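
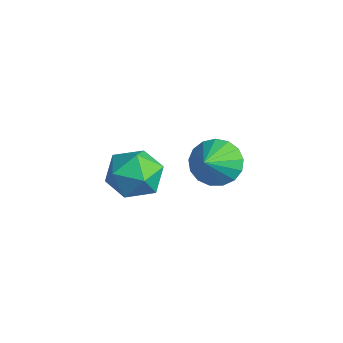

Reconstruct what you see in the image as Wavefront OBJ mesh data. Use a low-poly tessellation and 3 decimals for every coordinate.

v 1.363 3.494 -0.117
v 1.855 4.208 0.124
v 2.177 2.626 0.797
v 1.532 4.205 0.408
v 1.17 4.039 0.573
v 0.852 3.748 0.579
v 0.652 3.399 0.425
v 0.614 3.071 0.148
v 0.749 2.841 -0.19
v 1.024 2.76 -0.512
v 1.377 2.847 -0.743
v 1.727 3.083 -0.831
v 1.993 3.412 -0.755
v 2.116 3.761 -0.533
v 2.066 4.048 -0.216
v 2.376 0.496 2.308
v 3.332 0.673 2.207
v 2.548 -0.873 1.533
v 3.504 -0.696 1.432
v 3.134 -0.893 2.315
v 3.027 -0.047 2.794
v 2.853 -0.153 0.946
v 2.746 0.693 1.425
v 3.627 0.272 1.365
v 3.801 -0.186 2.212
v 2.079 -0.014 1.528
v 2.253 -0.472 2.375
f 2 1 4
f 2 4 3
f 4 1 5
f 4 5 3
f 5 1 6
f 5 6 3
f 6 1 7
f 6 7 3
f 7 1 8
f 7 8 3
f 8 1 9
f 8 9 3
f 9 1 10
f 9 10 3
f 10 1 11
f 10 11 3
f 11 1 12
f 11 12 3
f 12 1 13
f 12 13 3
f 13 1 14
f 13 14 3
f 14 1 15
f 14 15 3
f 15 1 2
f 15 2 3
f 16 27 21
f 16 21 17
f 16 17 23
f 16 23 26
f 16 26 27
f 17 21 25
f 21 27 20
f 27 26 18
f 26 23 22
f 23 17 24
f 19 25 20
f 19 20 18
f 19 18 22
f 19 22 24
f 19 24 25
f 20 25 21
f 18 20 27
f 22 18 26
f 24 22 23
f 25 24 17



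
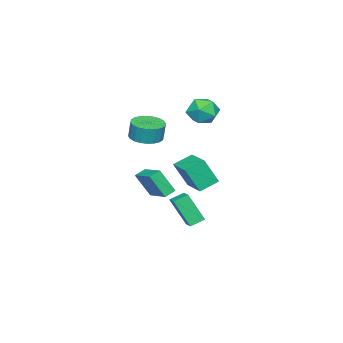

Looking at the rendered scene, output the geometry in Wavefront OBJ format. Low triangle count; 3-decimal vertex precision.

v 3.5 -1.427 2.637
v 4.085 -2.257 2.739
v 4.125 -2.083 3.925
v 3.54 -1.253 3.823
v 4.36 -1.974 2.688
v 4.4 -1.8 3.874
v 4.504 -1.607 2.629
v 4.544 -1.433 3.816
v 4.495 -1.214 2.572
v 4.535 -1.04 3.758
v 4.335 -0.852 2.524
v 4.375 -0.678 3.711
v 4.048 -0.579 2.494
v 4.088 -0.405 3.68
v 3.677 -0.434 2.485
v 3.717 -0.26 3.672
v 3.28 -0.441 2.5
v 3.32 -0.267 3.686
v 2.915 -0.597 2.535
v 2.955 -0.423 3.721
v 2.64 -0.88 2.586
v 2.68 -0.706 3.772
v 2.496 -1.247 2.644
v 2.536 -1.073 3.831
v 2.505 -1.64 2.702
v 2.545 -1.466 3.888
v 2.665 -2.002 2.749
v 2.705 -1.828 3.936
v 2.952 -2.275 2.78
v 2.992 -2.101 3.966
v 3.323 -2.42 2.788
v 3.363 -2.246 3.975
v 3.72 -2.413 2.774
v 3.76 -2.239 3.96
v 3.189 1.136 -0.8
v 3.617 0.421 0.862
v 2.215 1.822 -0.255
v 2.643 1.107 1.408
v 4.377 2.573 -0.488
v 4.805 1.858 1.175
v 3.403 3.259 0.058
v 3.831 2.544 1.72
v 0.09 -3.12 -3.942
v 0.431 -3.981 -2.317
v -0.599 -2.821 -3.638
v -0.257 -3.682 -2.014
v 1.057 -1.538 -3.306
v 1.399 -2.399 -1.682
v 0.369 -1.239 -3.003
v 0.71 -2.1 -1.378
v 1.349 0.04 -5.101
v 1.549 -0.988 -3.201
v 0.623 0.61 -4.716
v 0.823 -0.418 -2.816
v 1.997 0.678 -4.824
v 2.197 -0.35 -2.924
v 1.271 1.248 -4.439
v 1.471 0.22 -2.539
v 0.173 1.309 3.609
v 0.674 0.457 3.093
v -0.994 0.163 4.367
v -0.493 -0.689 3.851
v 0.034 -0.144 4.668
v 0.756 0.564 4.2
v -1.076 0.056 3.26
v -0.354 0.764 2.792
v -0.098 -0.317 2.878
v 0.588 -0.441 3.748
v -0.908 1.061 3.712
v -0.222 0.937 4.582
f 2 1 5
f 2 5 3
f 3 5 6
f 3 6 4
f 5 1 7
f 5 7 6
f 6 7 8
f 6 8 4
f 7 1 9
f 7 9 8
f 8 9 10
f 8 10 4
f 9 1 11
f 9 11 10
f 10 11 12
f 10 12 4
f 11 1 13
f 11 13 12
f 12 13 14
f 12 14 4
f 13 1 15
f 13 15 14
f 14 15 16
f 14 16 4
f 15 1 17
f 15 17 16
f 16 17 18
f 16 18 4
f 17 1 19
f 17 19 18
f 18 19 20
f 18 20 4
f 19 1 21
f 19 21 20
f 20 21 22
f 20 22 4
f 21 1 23
f 21 23 22
f 22 23 24
f 22 24 4
f 23 1 25
f 23 25 24
f 24 25 26
f 24 26 4
f 25 1 27
f 25 27 26
f 26 27 28
f 26 28 4
f 27 1 29
f 27 29 28
f 28 29 30
f 28 30 4
f 29 1 31
f 29 31 30
f 30 31 32
f 30 32 4
f 31 1 33
f 31 33 32
f 32 33 34
f 32 34 4
f 33 1 2
f 33 2 34
f 34 2 3
f 34 3 4
f 36 38 35
f 39 36 35
f 35 38 37
f 37 39 35
f 36 42 38
f 40 36 39
f 40 42 36
f 38 42 37
f 41 39 37
f 37 42 41
f 41 40 39
f 42 40 41
f 44 46 43
f 47 44 43
f 43 46 45
f 45 47 43
f 44 50 46
f 48 44 47
f 48 50 44
f 46 50 45
f 49 47 45
f 45 50 49
f 49 48 47
f 50 48 49
f 52 54 51
f 55 52 51
f 51 54 53
f 53 55 51
f 52 58 54
f 56 52 55
f 56 58 52
f 54 58 53
f 57 55 53
f 53 58 57
f 57 56 55
f 58 56 57
f 59 70 64
f 59 64 60
f 59 60 66
f 59 66 69
f 59 69 70
f 60 64 68
f 64 70 63
f 70 69 61
f 69 66 65
f 66 60 67
f 62 68 63
f 62 63 61
f 62 61 65
f 62 65 67
f 62 67 68
f 63 68 64
f 61 63 70
f 65 61 69
f 67 65 66
f 68 67 60



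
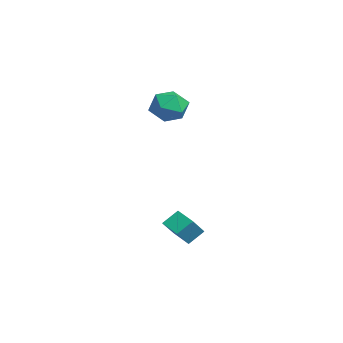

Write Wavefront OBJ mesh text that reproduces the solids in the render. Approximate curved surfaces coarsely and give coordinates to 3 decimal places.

v -1.832 1.044 4.092
v -1.351 0.274 4.738
v -2.449 -0.254 3.002
v -1.968 -1.024 3.648
v -2.843 -0.447 4.027
v -2.462 0.355 4.7
v -1.338 -0.335 3.04
v -0.957 0.467 3.713
v -1.046 -0.579 4.088
v -1.976 -0.648 4.697
v -1.824 0.668 3.043
v -2.754 0.599 3.652
v 2.603 -0.689 -3.066
v 2.437 0.111 -2.375
v 3.55 -0.173 -3.436
v 3.384 0.627 -2.745
v 3.416 -1.427 -2.015
v 3.25 -0.627 -1.324
v 4.363 -0.911 -2.385
v 4.197 -0.111 -1.694
f 1 12 6
f 1 6 2
f 1 2 8
f 1 8 11
f 1 11 12
f 2 6 10
f 6 12 5
f 12 11 3
f 11 8 7
f 8 2 9
f 4 10 5
f 4 5 3
f 4 3 7
f 4 7 9
f 4 9 10
f 5 10 6
f 3 5 12
f 7 3 11
f 9 7 8
f 10 9 2
f 14 16 13
f 17 14 13
f 13 16 15
f 15 17 13
f 14 20 16
f 18 14 17
f 18 20 14
f 16 20 15
f 19 17 15
f 15 20 19
f 19 18 17
f 20 18 19



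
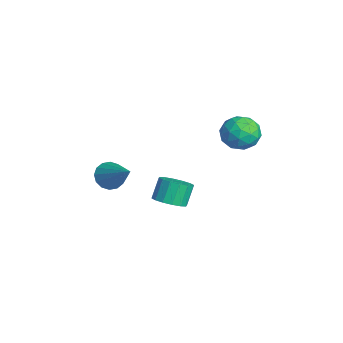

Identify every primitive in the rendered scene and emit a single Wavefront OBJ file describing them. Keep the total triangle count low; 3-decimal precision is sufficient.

v -0.496 -0.68 -3.881
v -0.04 -0.125 -3.93
v -0.408 0.256 -3.047
v -0.864 -0.3 -2.999
v -0.348 -0.013 -4.108
v -0.716 0.368 -3.225
v -0.695 -0.08 -4.224
v -1.064 0.301 -3.341
v -0.989 -0.307 -4.249
v -1.358 0.074 -3.366
v -1.151 -0.635 -4.175
v -1.52 -0.254 -3.292
v -1.137 -0.974 -4.023
v -1.506 -0.593 -3.14
v -0.952 -1.236 -3.833
v -1.32 -0.855 -2.95
v -0.644 -1.348 -3.655
v -1.012 -0.967 -2.772
v -0.296 -1.281 -3.539
v -0.665 -0.9 -2.656
v -0.002 -1.054 -3.514
v -0.371 -0.673 -2.631
v 0.16 -0.726 -3.588
v -0.209 -0.345 -2.705
v 0.146 -0.387 -3.74
v -0.223 -0.006 -2.857
v -0.199 -3.074 -1.762
v 0.228 -3.19 -2.252
v 1.139 -2.566 -0.718
v 0.135 -2.863 -2.291
v -0.048 -2.593 -2.188
v -0.27 -2.452 -1.972
v -0.474 -2.477 -1.698
v -0.604 -2.662 -1.442
v -0.625 -2.957 -1.271
v -0.532 -3.284 -1.232
v -0.349 -3.554 -1.335
v -0.127 -3.695 -1.552
v 0.077 -3.67 -1.825
v 0.207 -3.485 -2.081
v 0.035 2.731 -0.057
v 0.818 2.449 0.123
v -0.458 1.451 0.077
v 0.325 1.169 0.257
v -0.085 1.668 0.811
v 0.219 2.459 0.729
v 0.141 1.441 -0.529
v 0.445 2.232 -0.611
v 0.884 1.652 -0.169
v 0.744 1.792 0.66
v -0.384 2.108 -0.46
v -0.524 2.248 0.369
v 0.469 2.703 0.022
v -0.109 1.197 0.178
v -0.351 1.491 0.504
v 0.11 1.325 0.61
v 0.117 2.708 0.378
v 0.578 2.542 0.484
v 0.047 2.083 0.888
v -0.218 1.358 -0.284
v 0.243 1.192 -0.178
v 0.25 2.575 -0.41
v 0.711 2.409 -0.304
v 0.313 1.817 -0.688
v 0.968 2.068 -0.044
v 0.679 1.315 0.034
v 0.571 1.476 -0.428
v 0.749 1.941 -0.476
v 0.886 2.15 0.443
v 0.597 1.398 0.521
v 0.355 1.691 0.847
v 0.534 2.156 0.799
v 0.925 1.682 0.271
v -0.237 2.502 -0.321
v -0.526 1.75 -0.243
v -0.174 1.744 -0.599
v 0.005 2.209 -0.647
v -0.319 2.585 0.166
v -0.608 1.832 0.244
v -0.389 1.959 0.676
v -0.211 2.424 0.628
v -0.565 2.218 -0.071
f 2 1 5
f 2 5 3
f 3 5 6
f 3 6 4
f 5 1 7
f 5 7 6
f 6 7 8
f 6 8 4
f 7 1 9
f 7 9 8
f 8 9 10
f 8 10 4
f 9 1 11
f 9 11 10
f 10 11 12
f 10 12 4
f 11 1 13
f 11 13 12
f 12 13 14
f 12 14 4
f 13 1 15
f 13 15 14
f 14 15 16
f 14 16 4
f 15 1 17
f 15 17 16
f 16 17 18
f 16 18 4
f 17 1 19
f 17 19 18
f 18 19 20
f 18 20 4
f 19 1 21
f 19 21 20
f 20 21 22
f 20 22 4
f 21 1 23
f 21 23 22
f 22 23 24
f 22 24 4
f 23 1 25
f 23 25 24
f 24 25 26
f 24 26 4
f 25 1 2
f 25 2 26
f 26 2 3
f 26 3 4
f 28 27 30
f 28 30 29
f 30 27 31
f 30 31 29
f 31 27 32
f 31 32 29
f 32 27 33
f 32 33 29
f 33 27 34
f 33 34 29
f 34 27 35
f 34 35 29
f 35 27 36
f 35 36 29
f 36 27 37
f 36 37 29
f 37 27 38
f 37 38 29
f 38 27 39
f 38 39 29
f 39 27 40
f 39 40 29
f 40 27 28
f 40 28 29
f 41 78 57
f 78 52 81
f 57 81 46
f 78 81 57
f 41 57 53
f 57 46 58
f 53 58 42
f 57 58 53
f 41 53 62
f 53 42 63
f 62 63 48
f 53 63 62
f 41 62 74
f 62 48 77
f 74 77 51
f 62 77 74
f 41 74 78
f 74 51 82
f 78 82 52
f 74 82 78
f 42 58 69
f 58 46 72
f 69 72 50
f 58 72 69
f 46 81 59
f 81 52 80
f 59 80 45
f 81 80 59
f 52 82 79
f 82 51 75
f 79 75 43
f 82 75 79
f 51 77 76
f 77 48 64
f 76 64 47
f 77 64 76
f 48 63 68
f 63 42 65
f 68 65 49
f 63 65 68
f 44 70 56
f 70 50 71
f 56 71 45
f 70 71 56
f 44 56 54
f 56 45 55
f 54 55 43
f 56 55 54
f 44 54 61
f 54 43 60
f 61 60 47
f 54 60 61
f 44 61 66
f 61 47 67
f 66 67 49
f 61 67 66
f 44 66 70
f 66 49 73
f 70 73 50
f 66 73 70
f 45 71 59
f 71 50 72
f 59 72 46
f 71 72 59
f 43 55 79
f 55 45 80
f 79 80 52
f 55 80 79
f 47 60 76
f 60 43 75
f 76 75 51
f 60 75 76
f 49 67 68
f 67 47 64
f 68 64 48
f 67 64 68
f 50 73 69
f 73 49 65
f 69 65 42
f 73 65 69



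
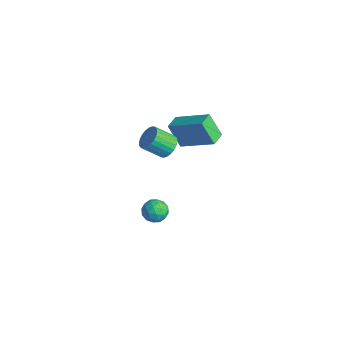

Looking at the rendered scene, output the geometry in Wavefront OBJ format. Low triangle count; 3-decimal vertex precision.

v -2.864 0.023 2.225
v -2.222 -0.006 2.55
v -2.695 -0.912 3.401
v -3.336 -0.883 3.075
v -2.349 0.198 2.696
v -2.821 -0.709 3.547
v -2.554 0.375 2.771
v -3.026 -0.532 3.622
v -2.806 0.498 2.763
v -3.279 -0.408 3.613
v -3.067 0.549 2.672
v -3.54 -0.357 3.523
v -3.297 0.52 2.514
v -3.77 -0.386 3.364
v -3.461 0.416 2.311
v -3.934 -0.491 3.162
v -3.534 0.251 2.095
v -4.007 -0.655 2.946
v -3.505 0.052 1.899
v -3.978 -0.854 2.75
v -3.379 -0.151 1.753
v -3.851 -1.058 2.604
v -3.174 -0.328 1.678
v -3.646 -1.235 2.529
v -2.921 -0.452 1.687
v -3.394 -1.358 2.537
v -2.66 -0.503 1.777
v -3.133 -1.409 2.628
v -2.43 -0.474 1.936
v -2.903 -1.38 2.786
v -2.266 -0.369 2.138
v -2.739 -1.276 2.989
v -2.193 -0.205 2.354
v -2.666 -1.111 3.205
v -4.174 1.545 0.298
v -4.819 1.165 1.69
v -4.678 2.314 0.274
v -5.324 1.934 1.665
v -2.576 2.626 1.335
v -3.222 2.246 2.726
v -3.081 3.395 1.31
v -3.726 3.015 2.702
v 2.608 -3.245 3.921
v 3.052 -3.776 3.963
v 1.808 -3.944 3.557
v 2.252 -4.475 3.599
v 2.022 -4.168 4.177
v 2.517 -3.737 4.403
v 2.343 -3.983 3.117
v 2.838 -3.552 3.343
v 2.889 -4.233 3.466
v 2.691 -4.347 4.121
v 2.169 -3.373 3.399
v 1.971 -3.487 4.054
v 2.9 -3.45 3.974
v 1.96 -4.27 3.546
v 1.825 -4.09 3.886
v 2.086 -4.403 3.911
v 2.586 -3.426 4.233
v 2.847 -3.739 4.257
v 2.241 -3.969 4.383
v 2.013 -3.981 3.263
v 2.274 -4.294 3.287
v 2.774 -3.317 3.609
v 3.035 -3.63 3.634
v 2.619 -3.751 3.137
v 3.066 -4.03 3.707
v 2.595 -4.44 3.492
v 2.649 -4.151 3.21
v 2.939 -3.898 3.342
v 2.949 -4.097 4.092
v 2.479 -4.508 3.877
v 2.344 -4.328 4.218
v 2.634 -4.074 4.35
v 2.853 -4.365 3.8
v 2.381 -3.212 3.643
v 1.911 -3.623 3.428
v 2.226 -3.646 3.17
v 2.516 -3.392 3.302
v 2.265 -3.28 4.028
v 1.794 -3.69 3.813
v 1.921 -3.822 4.178
v 2.211 -3.569 4.31
v 2.007 -3.355 3.72
f 2 1 5
f 2 5 3
f 3 5 6
f 3 6 4
f 5 1 7
f 5 7 6
f 6 7 8
f 6 8 4
f 7 1 9
f 7 9 8
f 8 9 10
f 8 10 4
f 9 1 11
f 9 11 10
f 10 11 12
f 10 12 4
f 11 1 13
f 11 13 12
f 12 13 14
f 12 14 4
f 13 1 15
f 13 15 14
f 14 15 16
f 14 16 4
f 15 1 17
f 15 17 16
f 16 17 18
f 16 18 4
f 17 1 19
f 17 19 18
f 18 19 20
f 18 20 4
f 19 1 21
f 19 21 20
f 20 21 22
f 20 22 4
f 21 1 23
f 21 23 22
f 22 23 24
f 22 24 4
f 23 1 25
f 23 25 24
f 24 25 26
f 24 26 4
f 25 1 27
f 25 27 26
f 26 27 28
f 26 28 4
f 27 1 29
f 27 29 28
f 28 29 30
f 28 30 4
f 29 1 31
f 29 31 30
f 30 31 32
f 30 32 4
f 31 1 33
f 31 33 32
f 32 33 34
f 32 34 4
f 33 1 2
f 33 2 34
f 34 2 3
f 34 3 4
f 36 38 35
f 39 36 35
f 35 38 37
f 37 39 35
f 36 42 38
f 40 36 39
f 40 42 36
f 38 42 37
f 41 39 37
f 37 42 41
f 41 40 39
f 42 40 41
f 43 80 59
f 80 54 83
f 59 83 48
f 80 83 59
f 43 59 55
f 59 48 60
f 55 60 44
f 59 60 55
f 43 55 64
f 55 44 65
f 64 65 50
f 55 65 64
f 43 64 76
f 64 50 79
f 76 79 53
f 64 79 76
f 43 76 80
f 76 53 84
f 80 84 54
f 76 84 80
f 44 60 71
f 60 48 74
f 71 74 52
f 60 74 71
f 48 83 61
f 83 54 82
f 61 82 47
f 83 82 61
f 54 84 81
f 84 53 77
f 81 77 45
f 84 77 81
f 53 79 78
f 79 50 66
f 78 66 49
f 79 66 78
f 50 65 70
f 65 44 67
f 70 67 51
f 65 67 70
f 46 72 58
f 72 52 73
f 58 73 47
f 72 73 58
f 46 58 56
f 58 47 57
f 56 57 45
f 58 57 56
f 46 56 63
f 56 45 62
f 63 62 49
f 56 62 63
f 46 63 68
f 63 49 69
f 68 69 51
f 63 69 68
f 46 68 72
f 68 51 75
f 72 75 52
f 68 75 72
f 47 73 61
f 73 52 74
f 61 74 48
f 73 74 61
f 45 57 81
f 57 47 82
f 81 82 54
f 57 82 81
f 49 62 78
f 62 45 77
f 78 77 53
f 62 77 78
f 51 69 70
f 69 49 66
f 70 66 50
f 69 66 70
f 52 75 71
f 75 51 67
f 71 67 44
f 75 67 71



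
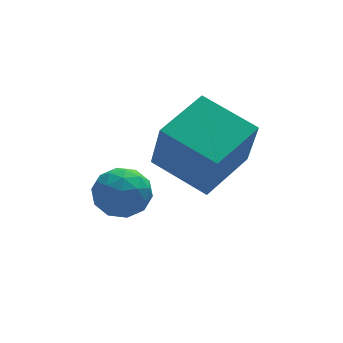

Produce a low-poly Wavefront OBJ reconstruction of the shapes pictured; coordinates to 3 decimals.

v -2.013 1.253 -0.704
v -1.977 0.571 0.821
v -3.032 2.405 -0.164
v -2.995 1.724 1.36
v -0.765 2.176 -0.32
v -0.728 1.495 1.204
v -1.783 3.329 0.219
v -1.747 2.647 1.744
v -3.774 3.488 -1.183
v -3.058 3.222 -1.265
v -4.222 2.398 -1.575
v -3.506 2.132 -1.657
v -3.789 2.267 -0.956
v -3.512 2.94 -0.713
v -3.768 2.68 -2.127
v -3.491 3.353 -1.884
v -3.055 2.723 -1.848
v -3.067 2.468 -1.124
v -4.213 3.152 -1.716
v -4.225 2.897 -0.992
v -3.376 3.451 -1.19
v -3.904 2.169 -1.65
v -4.07 2.248 -1.238
v -3.649 2.092 -1.286
v -3.643 3.285 -0.866
v -3.222 3.129 -0.913
v -3.652 2.567 -0.732
v -4.058 2.491 -1.927
v -3.637 2.335 -1.974
v -3.631 3.528 -1.554
v -3.21 3.372 -1.602
v -3.628 3.053 -2.108
v -2.954 3.001 -1.58
v -3.217 2.361 -1.81
v -3.372 2.682 -2.087
v -3.209 3.078 -1.944
v -2.961 2.851 -1.155
v -3.225 2.211 -1.385
v -3.391 2.29 -0.973
v -3.228 2.685 -0.831
v -2.959 2.558 -1.497
v -4.055 3.409 -1.455
v -4.319 2.769 -1.685
v -4.052 2.935 -2.009
v -3.889 3.33 -1.867
v -4.063 3.259 -1.03
v -4.326 2.619 -1.26
v -4.071 2.542 -0.896
v -3.908 2.938 -0.753
v -4.321 3.062 -1.343
f 2 4 1
f 5 2 1
f 1 4 3
f 3 5 1
f 2 8 4
f 6 2 5
f 6 8 2
f 4 8 3
f 7 5 3
f 3 8 7
f 7 6 5
f 8 6 7
f 9 46 25
f 46 20 49
f 25 49 14
f 46 49 25
f 9 25 21
f 25 14 26
f 21 26 10
f 25 26 21
f 9 21 30
f 21 10 31
f 30 31 16
f 21 31 30
f 9 30 42
f 30 16 45
f 42 45 19
f 30 45 42
f 9 42 46
f 42 19 50
f 46 50 20
f 42 50 46
f 10 26 37
f 26 14 40
f 37 40 18
f 26 40 37
f 14 49 27
f 49 20 48
f 27 48 13
f 49 48 27
f 20 50 47
f 50 19 43
f 47 43 11
f 50 43 47
f 19 45 44
f 45 16 32
f 44 32 15
f 45 32 44
f 16 31 36
f 31 10 33
f 36 33 17
f 31 33 36
f 12 38 24
f 38 18 39
f 24 39 13
f 38 39 24
f 12 24 22
f 24 13 23
f 22 23 11
f 24 23 22
f 12 22 29
f 22 11 28
f 29 28 15
f 22 28 29
f 12 29 34
f 29 15 35
f 34 35 17
f 29 35 34
f 12 34 38
f 34 17 41
f 38 41 18
f 34 41 38
f 13 39 27
f 39 18 40
f 27 40 14
f 39 40 27
f 11 23 47
f 23 13 48
f 47 48 20
f 23 48 47
f 15 28 44
f 28 11 43
f 44 43 19
f 28 43 44
f 17 35 36
f 35 15 32
f 36 32 16
f 35 32 36
f 18 41 37
f 41 17 33
f 37 33 10
f 41 33 37



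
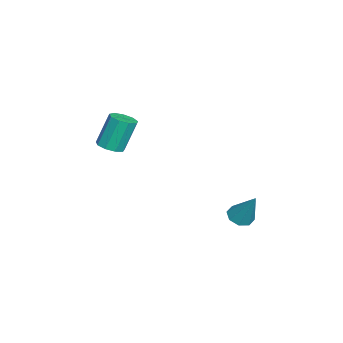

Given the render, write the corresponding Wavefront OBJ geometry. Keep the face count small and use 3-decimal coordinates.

v 0.919 -3.414 1.073
v 1.442 -3.499 1.22
v 1.144 -3.051 2.534
v 0.621 -2.966 2.387
v 1.4 -3.148 1.091
v 1.102 -2.7 2.406
v 1.133 -2.921 0.954
v 0.835 -2.474 2.268
v 0.765 -2.925 0.872
v 0.468 -2.478 2.186
v 0.47 -3.158 0.884
v 0.173 -2.71 2.199
v 0.384 -3.51 0.985
v 0.087 -3.063 2.299
v 0.549 -3.817 1.126
v 0.252 -3.37 2.441
v 0.886 -3.936 1.243
v 0.589 -3.488 2.558
v 1.239 -3.81 1.28
v 0.942 -3.363 2.595
v 2.251 1.427 -1.331
v 2.644 1.072 -1.334
v 2.769 1.993 -0.089
v 2.742 1.414 -1.53
v 2.552 1.763 -1.61
v 2.185 1.916 -1.526
v 1.857 1.782 -1.329
v 1.76 1.441 -1.132
v 1.95 1.092 -1.053
v 2.316 0.939 -1.136
f 2 1 5
f 2 5 3
f 3 5 6
f 3 6 4
f 5 1 7
f 5 7 6
f 6 7 8
f 6 8 4
f 7 1 9
f 7 9 8
f 8 9 10
f 8 10 4
f 9 1 11
f 9 11 10
f 10 11 12
f 10 12 4
f 11 1 13
f 11 13 12
f 12 13 14
f 12 14 4
f 13 1 15
f 13 15 14
f 14 15 16
f 14 16 4
f 15 1 17
f 15 17 16
f 16 17 18
f 16 18 4
f 17 1 19
f 17 19 18
f 18 19 20
f 18 20 4
f 19 1 2
f 19 2 20
f 20 2 3
f 20 3 4
f 22 21 24
f 22 24 23
f 24 21 25
f 24 25 23
f 25 21 26
f 25 26 23
f 26 21 27
f 26 27 23
f 27 21 28
f 27 28 23
f 28 21 29
f 28 29 23
f 29 21 30
f 29 30 23
f 30 21 22
f 30 22 23



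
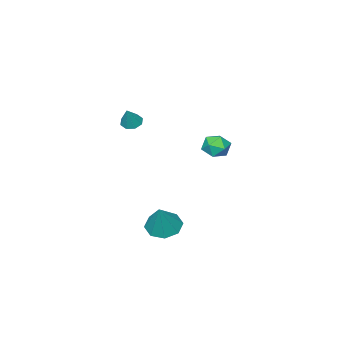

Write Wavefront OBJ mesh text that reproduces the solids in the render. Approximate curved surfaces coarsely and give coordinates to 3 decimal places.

v 2.698 -3.546 2.963
v 3.221 -3.404 2.642
v 3.302 -3.254 4.077
v 2.931 -3.023 2.7
v 2.505 -2.948 2.912
v 2.191 -3.223 3.154
v 2.174 -3.687 3.285
v 2.464 -4.068 3.227
v 2.891 -4.143 3.015
v 3.204 -3.868 2.773
v -1.067 0.177 1.37
v -0.255 0.492 1.323
v -0.585 -1.112 1.057
v 0.227 -0.797 1.01
v -0.18 -0.841 1.781
v -0.478 -0.044 1.974
v -0.362 -0.576 0.406
v -0.66 0.221 0.599
v 0.181 0.027 0.727
v 0.294 -0.137 1.577
v -1.134 -0.483 0.803
v -1.021 -0.647 1.653
v 2.191 -1.632 -4.384
v 2.943 -2.366 -4.526
v 3.029 -1.108 -2.656
v 3.147 -1.647 -4.842
v 2.792 -0.92 -4.89
v 2.085 -0.609 -4.642
v 1.44 -0.897 -4.242
v 1.236 -1.616 -3.926
v 1.591 -2.343 -3.878
v 2.298 -2.654 -4.126
f 2 1 4
f 2 4 3
f 4 1 5
f 4 5 3
f 5 1 6
f 5 6 3
f 6 1 7
f 6 7 3
f 7 1 8
f 7 8 3
f 8 1 9
f 8 9 3
f 9 1 10
f 9 10 3
f 10 1 2
f 10 2 3
f 11 22 16
f 11 16 12
f 11 12 18
f 11 18 21
f 11 21 22
f 12 16 20
f 16 22 15
f 22 21 13
f 21 18 17
f 18 12 19
f 14 20 15
f 14 15 13
f 14 13 17
f 14 17 19
f 14 19 20
f 15 20 16
f 13 15 22
f 17 13 21
f 19 17 18
f 20 19 12
f 24 23 26
f 24 26 25
f 26 23 27
f 26 27 25
f 27 23 28
f 27 28 25
f 28 23 29
f 28 29 25
f 29 23 30
f 29 30 25
f 30 23 31
f 30 31 25
f 31 23 32
f 31 32 25
f 32 23 24
f 32 24 25



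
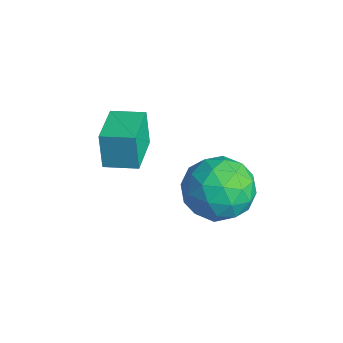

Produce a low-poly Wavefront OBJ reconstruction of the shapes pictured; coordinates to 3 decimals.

v -1.615 0.083 -2.324
v -0.532 0.634 -2.224
v -0.708 -1.634 -2.676
v 0.375 -1.083 -2.576
v -0.33 -1.224 -1.591
v -0.891 -0.163 -1.374
v -0.349 -0.837 -3.526
v -0.91 0.224 -3.309
v 0.251 0.066 -2.967
v 0.262 -0.173 -1.771
v -1.502 -0.827 -3.129
v -1.491 -1.066 -1.933
v -1.153 0.509 -2.243
v -0.087 -1.509 -2.657
v -0.502 -1.592 -2.078
v 0.135 -1.268 -2.019
v -1.364 0.041 -1.743
v -0.727 0.365 -1.684
v -0.609 -0.727 -1.313
v -0.513 -1.365 -3.216
v 0.124 -1.041 -3.157
v -1.375 0.268 -2.881
v -0.738 0.592 -2.822
v -0.631 -0.273 -3.587
v -0.056 0.499 -2.621
v 0.477 -0.51 -2.828
v 0.051 -0.366 -3.387
v -0.278 0.258 -3.259
v -0.05 0.359 -1.918
v 0.483 -0.651 -2.125
v 0.069 -0.734 -1.546
v -0.261 -0.11 -1.418
v 0.41 0.025 -2.355
v -1.723 -0.349 -2.775
v -1.19 -1.359 -2.982
v -0.979 -0.89 -3.482
v -1.309 -0.266 -3.354
v -1.717 -0.49 -2.072
v -1.184 -1.499 -2.279
v -0.962 -1.258 -1.641
v -1.291 -0.634 -1.513
v -1.65 -1.025 -2.545
v -2.267 -3.179 -0.232
v -2.544 -3.144 0.997
v -1.618 -2.311 -0.11
v -1.896 -2.276 1.118
v -1.084 -4.104 0.062
v -1.362 -4.069 1.29
v -0.436 -3.236 0.183
v -0.713 -3.201 1.412
f 1 38 17
f 38 12 41
f 17 41 6
f 38 41 17
f 1 17 13
f 17 6 18
f 13 18 2
f 17 18 13
f 1 13 22
f 13 2 23
f 22 23 8
f 13 23 22
f 1 22 34
f 22 8 37
f 34 37 11
f 22 37 34
f 1 34 38
f 34 11 42
f 38 42 12
f 34 42 38
f 2 18 29
f 18 6 32
f 29 32 10
f 18 32 29
f 6 41 19
f 41 12 40
f 19 40 5
f 41 40 19
f 12 42 39
f 42 11 35
f 39 35 3
f 42 35 39
f 11 37 36
f 37 8 24
f 36 24 7
f 37 24 36
f 8 23 28
f 23 2 25
f 28 25 9
f 23 25 28
f 4 30 16
f 30 10 31
f 16 31 5
f 30 31 16
f 4 16 14
f 16 5 15
f 14 15 3
f 16 15 14
f 4 14 21
f 14 3 20
f 21 20 7
f 14 20 21
f 4 21 26
f 21 7 27
f 26 27 9
f 21 27 26
f 4 26 30
f 26 9 33
f 30 33 10
f 26 33 30
f 5 31 19
f 31 10 32
f 19 32 6
f 31 32 19
f 3 15 39
f 15 5 40
f 39 40 12
f 15 40 39
f 7 20 36
f 20 3 35
f 36 35 11
f 20 35 36
f 9 27 28
f 27 7 24
f 28 24 8
f 27 24 28
f 10 33 29
f 33 9 25
f 29 25 2
f 33 25 29
f 44 46 43
f 47 44 43
f 43 46 45
f 45 47 43
f 44 50 46
f 48 44 47
f 48 50 44
f 46 50 45
f 49 47 45
f 45 50 49
f 49 48 47
f 50 48 49



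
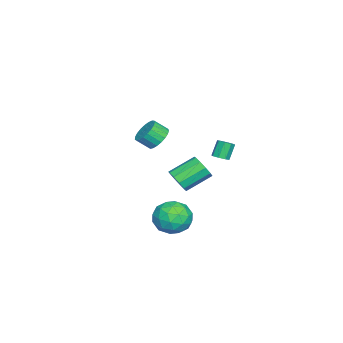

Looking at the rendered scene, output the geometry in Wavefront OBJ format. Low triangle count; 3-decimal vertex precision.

v 3.985 1.549 -1.263
v 4.702 0.918 -2.055
v 2.598 0.102 -1.365
v 3.315 -0.529 -2.157
v 3.657 -0.409 -0.97
v 4.515 0.485 -0.907
v 2.785 0.535 -2.513
v 3.643 1.429 -2.45
v 3.961 0.291 -2.827
v 4.499 -0.293 -1.874
v 2.801 1.313 -1.546
v 3.339 0.729 -0.593
v 4.465 1.361 -1.65
v 2.835 -0.341 -1.77
v 3.036 -0.27 -1.073
v 3.457 -0.641 -1.538
v 4.355 1.106 -0.976
v 4.777 0.735 -1.441
v 4.162 -0.045 -0.803
v 2.523 0.285 -1.979
v 2.945 -0.086 -2.444
v 3.843 1.661 -1.882
v 4.264 1.29 -2.347
v 3.138 1.065 -2.617
v 4.451 0.621 -2.569
v 3.636 -0.23 -2.629
v 3.324 0.396 -2.838
v 3.828 0.922 -2.801
v 4.768 0.278 -2.009
v 3.952 -0.573 -2.069
v 4.153 -0.502 -1.372
v 4.657 0.024 -1.335
v 4.332 -0.09 -2.463
v 3.348 1.593 -1.351
v 2.532 0.742 -1.411
v 2.643 0.996 -2.085
v 3.147 1.522 -2.048
v 3.664 1.25 -0.791
v 2.849 0.399 -0.851
v 3.472 0.098 -0.619
v 3.976 0.624 -0.582
v 2.968 1.11 -0.957
v -4.011 -2.704 0.342
v -3.704 -3.234 -0.357
v -3.442 -4.027 0.359
v -3.749 -3.496 1.058
v -3.385 -3.039 -0.258
v -3.123 -3.832 0.458
v -3.174 -2.786 -0.055
v -2.912 -3.579 0.661
v -3.108 -2.519 0.216
v -2.846 -3.312 0.933
v -3.198 -2.284 0.51
v -2.937 -3.077 1.226
v -3.429 -2.121 0.774
v -3.167 -2.914 1.49
v -3.76 -2.059 0.964
v -3.498 -2.852 1.68
v -4.135 -2.108 1.046
v -3.873 -2.901 1.762
v -4.488 -2.261 1.006
v -4.226 -3.054 1.722
v -4.759 -2.49 0.852
v -4.497 -3.282 1.568
v -4.9 -2.756 0.609
v -4.639 -3.548 1.325
v -4.888 -3.012 0.32
v -4.626 -3.805 1.037
v -4.724 -3.216 0.035
v -4.462 -4.009 0.751
v -4.437 -3.331 -0.197
v -4.175 -4.124 0.519
v -4.076 -3.337 -0.336
v -3.814 -4.13 0.381
v 3.501 0.748 1.169
v 4.21 1.086 1.466
v 3.248 2.31 2.369
v 2.539 1.972 2.071
v 4.094 1.324 1.02
v 3.132 2.548 1.922
v 3.752 1.342 0.63
v 2.789 2.566 1.532
v 3.313 1.133 0.446
v 2.351 2.357 1.349
v 2.947 0.777 0.538
v 1.984 2.001 1.441
v 2.792 0.41 0.871
v 1.83 1.634 1.774
v 2.908 0.172 1.318
v 1.946 1.396 2.22
v 3.251 0.154 1.708
v 2.288 1.378 2.61
v 3.689 0.363 1.891
v 2.727 1.587 2.794
v 4.056 0.719 1.799
v 3.093 1.943 2.702
v 1.266 2.597 2.215
v 1.608 2.988 2.319
v 1.096 3.174 3.309
v 0.754 2.783 3.205
v 1.278 3.119 2.123
v 0.766 3.305 3.113
v 0.94 2.944 1.981
v 0.428 3.13 2.971
v 0.794 2.566 1.977
v 0.282 2.751 2.967
v 0.924 2.206 2.111
v 0.412 2.392 3.101
v 1.254 2.075 2.307
v 0.742 2.261 3.297
v 1.592 2.25 2.449
v 1.08 2.436 3.439
v 1.738 2.629 2.453
v 1.226 2.814 3.443
f 1 38 17
f 38 12 41
f 17 41 6
f 38 41 17
f 1 17 13
f 17 6 18
f 13 18 2
f 17 18 13
f 1 13 22
f 13 2 23
f 22 23 8
f 13 23 22
f 1 22 34
f 22 8 37
f 34 37 11
f 22 37 34
f 1 34 38
f 34 11 42
f 38 42 12
f 34 42 38
f 2 18 29
f 18 6 32
f 29 32 10
f 18 32 29
f 6 41 19
f 41 12 40
f 19 40 5
f 41 40 19
f 12 42 39
f 42 11 35
f 39 35 3
f 42 35 39
f 11 37 36
f 37 8 24
f 36 24 7
f 37 24 36
f 8 23 28
f 23 2 25
f 28 25 9
f 23 25 28
f 4 30 16
f 30 10 31
f 16 31 5
f 30 31 16
f 4 16 14
f 16 5 15
f 14 15 3
f 16 15 14
f 4 14 21
f 14 3 20
f 21 20 7
f 14 20 21
f 4 21 26
f 21 7 27
f 26 27 9
f 21 27 26
f 4 26 30
f 26 9 33
f 30 33 10
f 26 33 30
f 5 31 19
f 31 10 32
f 19 32 6
f 31 32 19
f 3 15 39
f 15 5 40
f 39 40 12
f 15 40 39
f 7 20 36
f 20 3 35
f 36 35 11
f 20 35 36
f 9 27 28
f 27 7 24
f 28 24 8
f 27 24 28
f 10 33 29
f 33 9 25
f 29 25 2
f 33 25 29
f 44 43 47
f 44 47 45
f 45 47 48
f 45 48 46
f 47 43 49
f 47 49 48
f 48 49 50
f 48 50 46
f 49 43 51
f 49 51 50
f 50 51 52
f 50 52 46
f 51 43 53
f 51 53 52
f 52 53 54
f 52 54 46
f 53 43 55
f 53 55 54
f 54 55 56
f 54 56 46
f 55 43 57
f 55 57 56
f 56 57 58
f 56 58 46
f 57 43 59
f 57 59 58
f 58 59 60
f 58 60 46
f 59 43 61
f 59 61 60
f 60 61 62
f 60 62 46
f 61 43 63
f 61 63 62
f 62 63 64
f 62 64 46
f 63 43 65
f 63 65 64
f 64 65 66
f 64 66 46
f 65 43 67
f 65 67 66
f 66 67 68
f 66 68 46
f 67 43 69
f 67 69 68
f 68 69 70
f 68 70 46
f 69 43 71
f 69 71 70
f 70 71 72
f 70 72 46
f 71 43 73
f 71 73 72
f 72 73 74
f 72 74 46
f 73 43 44
f 73 44 74
f 74 44 45
f 74 45 46
f 76 75 79
f 76 79 77
f 77 79 80
f 77 80 78
f 79 75 81
f 79 81 80
f 80 81 82
f 80 82 78
f 81 75 83
f 81 83 82
f 82 83 84
f 82 84 78
f 83 75 85
f 83 85 84
f 84 85 86
f 84 86 78
f 85 75 87
f 85 87 86
f 86 87 88
f 86 88 78
f 87 75 89
f 87 89 88
f 88 89 90
f 88 90 78
f 89 75 91
f 89 91 90
f 90 91 92
f 90 92 78
f 91 75 93
f 91 93 92
f 92 93 94
f 92 94 78
f 93 75 95
f 93 95 94
f 94 95 96
f 94 96 78
f 95 75 76
f 95 76 96
f 96 76 77
f 96 77 78
f 98 97 101
f 98 101 99
f 99 101 102
f 99 102 100
f 101 97 103
f 101 103 102
f 102 103 104
f 102 104 100
f 103 97 105
f 103 105 104
f 104 105 106
f 104 106 100
f 105 97 107
f 105 107 106
f 106 107 108
f 106 108 100
f 107 97 109
f 107 109 108
f 108 109 110
f 108 110 100
f 109 97 111
f 109 111 110
f 110 111 112
f 110 112 100
f 111 97 113
f 111 113 112
f 112 113 114
f 112 114 100
f 113 97 98
f 113 98 114
f 114 98 99
f 114 99 100



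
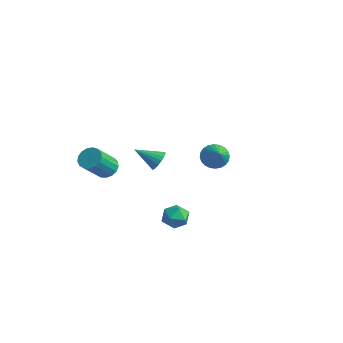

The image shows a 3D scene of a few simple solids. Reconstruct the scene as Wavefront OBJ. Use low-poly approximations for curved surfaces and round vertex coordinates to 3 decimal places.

v 4.205 -2.249 -1.214
v 4.589 -2.695 -0.46
v 2.791 -2.665 -0.74
v 3.175 -3.111 0.014
v 3.2 -2.156 -0.04
v 4.074 -1.899 -0.333
v 3.306 -3.461 -0.867
v 4.18 -3.204 -1.16
v 4.034 -3.444 -0.245
v 3.968 -2.638 0.266
v 3.412 -2.722 -1.466
v 3.346 -1.916 -0.955
v -2.277 -3.194 1.126
v -1.424 -3.088 1.119
v -1.229 -4.561 2.687
v -2.083 -4.666 2.694
v -1.555 -2.812 1.394
v -1.36 -4.284 2.963
v -1.852 -2.623 1.608
v -1.657 -4.096 3.177
v -2.246 -2.565 1.712
v -2.051 -4.037 3.28
v -2.647 -2.651 1.681
v -2.453 -4.123 3.25
v -2.964 -2.861 1.523
v -2.769 -4.334 3.091
v -3.123 -3.148 1.274
v -2.929 -4.62 2.842
v -3.089 -3.445 0.991
v -2.894 -4.917 2.559
v -2.868 -3.684 0.739
v -2.674 -5.156 2.307
v -2.513 -3.811 0.575
v -2.318 -5.284 2.144
v -2.103 -3.797 0.538
v -1.908 -5.269 2.107
v -1.733 -3.645 0.635
v -1.539 -5.117 2.204
v -1.488 -3.389 0.845
v -1.294 -4.861 2.413
v -0.44 4.26 -0.115
v 0.039 3.904 -0.893
v 0.88 3.52 1.035
v 0.2 4.249 -0.857
v 0.265 4.595 -0.708
v 0.222 4.89 -0.469
v 0.078 5.09 -0.175
v -0.145 5.162 0.127
v -0.412 5.098 0.392
v -0.684 4.906 0.581
v -0.918 4.615 0.663
v -1.08 4.271 0.627
v -1.144 3.924 0.478
v -1.101 3.629 0.239
v -0.958 3.43 -0.054
v -0.735 3.357 -0.356
v -0.468 3.422 -0.622
v -0.196 3.614 -0.81
v 1.596 -2.192 3.176
v 1.888 -1.932 3.84
v 0.464 -3.188 4.064
v 1.638 -1.708 3.773
v 1.38 -1.579 3.588
v 1.165 -1.571 3.322
v 1.035 -1.687 3.026
v 1.017 -1.903 2.761
v 1.113 -2.176 2.577
v 1.305 -2.452 2.513
v 1.555 -2.677 2.579
v 1.813 -2.806 2.764
v 2.028 -2.813 3.031
v 2.158 -2.697 3.326
v 2.176 -2.482 3.592
v 2.08 -2.209 3.775
f 1 12 6
f 1 6 2
f 1 2 8
f 1 8 11
f 1 11 12
f 2 6 10
f 6 12 5
f 12 11 3
f 11 8 7
f 8 2 9
f 4 10 5
f 4 5 3
f 4 3 7
f 4 7 9
f 4 9 10
f 5 10 6
f 3 5 12
f 7 3 11
f 9 7 8
f 10 9 2
f 14 13 17
f 14 17 15
f 15 17 18
f 15 18 16
f 17 13 19
f 17 19 18
f 18 19 20
f 18 20 16
f 19 13 21
f 19 21 20
f 20 21 22
f 20 22 16
f 21 13 23
f 21 23 22
f 22 23 24
f 22 24 16
f 23 13 25
f 23 25 24
f 24 25 26
f 24 26 16
f 25 13 27
f 25 27 26
f 26 27 28
f 26 28 16
f 27 13 29
f 27 29 28
f 28 29 30
f 28 30 16
f 29 13 31
f 29 31 30
f 30 31 32
f 30 32 16
f 31 13 33
f 31 33 32
f 32 33 34
f 32 34 16
f 33 13 35
f 33 35 34
f 34 35 36
f 34 36 16
f 35 13 37
f 35 37 36
f 36 37 38
f 36 38 16
f 37 13 39
f 37 39 38
f 38 39 40
f 38 40 16
f 39 13 14
f 39 14 40
f 40 14 15
f 40 15 16
f 42 41 44
f 42 44 43
f 44 41 45
f 44 45 43
f 45 41 46
f 45 46 43
f 46 41 47
f 46 47 43
f 47 41 48
f 47 48 43
f 48 41 49
f 48 49 43
f 49 41 50
f 49 50 43
f 50 41 51
f 50 51 43
f 51 41 52
f 51 52 43
f 52 41 53
f 52 53 43
f 53 41 54
f 53 54 43
f 54 41 55
f 54 55 43
f 55 41 56
f 55 56 43
f 56 41 57
f 56 57 43
f 57 41 58
f 57 58 43
f 58 41 42
f 58 42 43
f 60 59 62
f 60 62 61
f 62 59 63
f 62 63 61
f 63 59 64
f 63 64 61
f 64 59 65
f 64 65 61
f 65 59 66
f 65 66 61
f 66 59 67
f 66 67 61
f 67 59 68
f 67 68 61
f 68 59 69
f 68 69 61
f 69 59 70
f 69 70 61
f 70 59 71
f 70 71 61
f 71 59 72
f 71 72 61
f 72 59 73
f 72 73 61
f 73 59 74
f 73 74 61
f 74 59 60
f 74 60 61



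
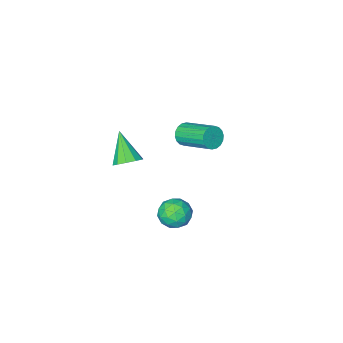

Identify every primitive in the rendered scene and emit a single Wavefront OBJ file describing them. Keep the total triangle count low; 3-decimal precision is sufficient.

v -1.094 -2.516 2.199
v -0.866 -2.234 1.746
v -1.298 -0.723 2.468
v -1.526 -1.004 2.921
v -1.111 -2.27 1.674
v -1.543 -0.758 2.396
v -1.353 -2.354 1.706
v -1.785 -0.843 2.428
v -1.544 -2.471 1.835
v -1.976 -0.959 2.558
v -1.645 -2.596 2.037
v -2.077 -1.084 2.759
v -1.637 -2.705 2.271
v -2.069 -1.194 2.993
v -1.522 -2.777 2.49
v -1.954 -1.266 3.212
v -1.322 -2.797 2.652
v -1.754 -1.286 3.374
v -1.077 -2.762 2.724
v -1.509 -1.25 3.446
v -0.835 -2.677 2.692
v -1.267 -1.166 3.414
v -0.644 -2.561 2.562
v -1.076 -1.049 3.285
v -0.543 -2.436 2.361
v -0.975 -0.924 3.083
v -0.551 -2.326 2.127
v -0.983 -0.815 2.849
v -0.666 -2.254 1.908
v -1.098 -0.743 2.63
v 1.247 -3.276 0.796
v 1.557 -2.871 1.23
v 1.033 -4.364 1.964
v 1.152 -2.782 1.239
v 0.784 -2.882 1.079
v 0.592 -3.132 0.811
v 0.65 -3.438 0.537
v 0.936 -3.681 0.362
v 1.341 -3.77 0.353
v 1.709 -3.67 0.514
v 1.901 -3.419 0.782
v 1.843 -3.114 1.056
v 1.343 2.073 1.998
v 1.861 2.125 2.533
v 2.119 1.455 1.307
v 2.637 1.507 1.842
v 2.032 1.082 1.948
v 1.553 1.463 2.375
v 2.427 2.117 1.465
v 1.948 2.498 1.892
v 2.531 2.152 2.204
v 2.287 1.512 2.502
v 1.693 2.068 1.338
v 1.449 1.428 1.636
v 1.534 2.153 2.326
v 2.446 1.427 1.514
v 2.09 1.177 1.576
v 2.395 1.208 1.891
v 1.353 1.764 2.233
v 1.658 1.795 2.547
v 1.758 1.182 2.204
v 2.322 1.785 1.293
v 2.627 1.816 1.607
v 1.585 2.372 1.949
v 1.89 2.403 2.264
v 2.222 2.398 1.636
v 2.232 2.199 2.447
v 2.688 1.836 2.041
v 2.565 2.195 1.82
v 2.283 2.419 2.07
v 2.089 1.824 2.622
v 2.545 1.461 2.216
v 2.19 1.211 2.278
v 1.908 1.435 2.529
v 2.483 1.839 2.429
v 1.435 2.119 1.624
v 1.891 1.756 1.218
v 2.072 2.145 1.311
v 1.79 2.369 1.562
v 1.292 1.744 1.799
v 1.748 1.381 1.393
v 1.697 1.161 1.77
v 1.415 1.385 2.02
v 1.497 1.741 1.411
f 2 1 5
f 2 5 3
f 3 5 6
f 3 6 4
f 5 1 7
f 5 7 6
f 6 7 8
f 6 8 4
f 7 1 9
f 7 9 8
f 8 9 10
f 8 10 4
f 9 1 11
f 9 11 10
f 10 11 12
f 10 12 4
f 11 1 13
f 11 13 12
f 12 13 14
f 12 14 4
f 13 1 15
f 13 15 14
f 14 15 16
f 14 16 4
f 15 1 17
f 15 17 16
f 16 17 18
f 16 18 4
f 17 1 19
f 17 19 18
f 18 19 20
f 18 20 4
f 19 1 21
f 19 21 20
f 20 21 22
f 20 22 4
f 21 1 23
f 21 23 22
f 22 23 24
f 22 24 4
f 23 1 25
f 23 25 24
f 24 25 26
f 24 26 4
f 25 1 27
f 25 27 26
f 26 27 28
f 26 28 4
f 27 1 29
f 27 29 28
f 28 29 30
f 28 30 4
f 29 1 2
f 29 2 30
f 30 2 3
f 30 3 4
f 32 31 34
f 32 34 33
f 34 31 35
f 34 35 33
f 35 31 36
f 35 36 33
f 36 31 37
f 36 37 33
f 37 31 38
f 37 38 33
f 38 31 39
f 38 39 33
f 39 31 40
f 39 40 33
f 40 31 41
f 40 41 33
f 41 31 42
f 41 42 33
f 42 31 32
f 42 32 33
f 43 80 59
f 80 54 83
f 59 83 48
f 80 83 59
f 43 59 55
f 59 48 60
f 55 60 44
f 59 60 55
f 43 55 64
f 55 44 65
f 64 65 50
f 55 65 64
f 43 64 76
f 64 50 79
f 76 79 53
f 64 79 76
f 43 76 80
f 76 53 84
f 80 84 54
f 76 84 80
f 44 60 71
f 60 48 74
f 71 74 52
f 60 74 71
f 48 83 61
f 83 54 82
f 61 82 47
f 83 82 61
f 54 84 81
f 84 53 77
f 81 77 45
f 84 77 81
f 53 79 78
f 79 50 66
f 78 66 49
f 79 66 78
f 50 65 70
f 65 44 67
f 70 67 51
f 65 67 70
f 46 72 58
f 72 52 73
f 58 73 47
f 72 73 58
f 46 58 56
f 58 47 57
f 56 57 45
f 58 57 56
f 46 56 63
f 56 45 62
f 63 62 49
f 56 62 63
f 46 63 68
f 63 49 69
f 68 69 51
f 63 69 68
f 46 68 72
f 68 51 75
f 72 75 52
f 68 75 72
f 47 73 61
f 73 52 74
f 61 74 48
f 73 74 61
f 45 57 81
f 57 47 82
f 81 82 54
f 57 82 81
f 49 62 78
f 62 45 77
f 78 77 53
f 62 77 78
f 51 69 70
f 69 49 66
f 70 66 50
f 69 66 70
f 52 75 71
f 75 51 67
f 71 67 44
f 75 67 71



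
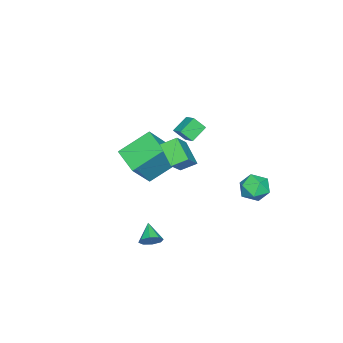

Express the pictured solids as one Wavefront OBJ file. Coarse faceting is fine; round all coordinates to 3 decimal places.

v -2.636 3.707 -1.456
v -2.118 3.633 -2.257
v -3.782 2.907 -2.123
v -3.264 2.833 -2.924
v -2.995 2.363 -2.135
v -2.287 2.857 -1.723
v -3.613 3.683 -2.657
v -2.905 4.177 -2.245
v -2.722 3.618 -2.999
v -2.34 2.802 -2.677
v -3.56 3.738 -1.703
v -3.178 2.922 -1.381
v -4.078 -0.694 0.769
v -3.813 -1.294 1.47
v -3.572 0.02 1.188
v -3.307 -0.58 1.89
v -3.133 -1 0.15
v -2.868 -1.6 0.852
v -2.627 -0.286 0.57
v -2.362 -0.886 1.271
v 2.609 0.021 -3.925
v 3.092 -0.298 -3.607
v 1.771 -0.601 -3.275
v 2.956 0.129 -3.374
v 2.617 0.493 -3.463
v 2.274 0.58 -3.823
v 2.127 0.34 -4.242
v 2.263 -0.087 -4.476
v 2.602 -0.45 -4.387
v 2.945 -0.538 -4.027
v 1.038 1.234 3.172
v 2.297 1.378 4.32
v 1.717 2.236 2.302
v 2.976 2.379 3.451
v 1.524 0.521 2.729
v 2.783 0.664 3.878
v 2.203 1.522 1.86
v 3.462 1.666 3.008
v -3.07 -4.069 -2.681
v -1.788 -4.415 -1.106
v -4.307 -2.8 -1.395
v -3.025 -3.146 0.18
v -2.095 -2.634 -3.16
v -0.813 -2.98 -1.585
v -3.332 -1.365 -1.874
v -2.05 -1.711 -0.299
f 1 12 6
f 1 6 2
f 1 2 8
f 1 8 11
f 1 11 12
f 2 6 10
f 6 12 5
f 12 11 3
f 11 8 7
f 8 2 9
f 4 10 5
f 4 5 3
f 4 3 7
f 4 7 9
f 4 9 10
f 5 10 6
f 3 5 12
f 7 3 11
f 9 7 8
f 10 9 2
f 14 16 13
f 17 14 13
f 13 16 15
f 15 17 13
f 14 20 16
f 18 14 17
f 18 20 14
f 16 20 15
f 19 17 15
f 15 20 19
f 19 18 17
f 20 18 19
f 22 21 24
f 22 24 23
f 24 21 25
f 24 25 23
f 25 21 26
f 25 26 23
f 26 21 27
f 26 27 23
f 27 21 28
f 27 28 23
f 28 21 29
f 28 29 23
f 29 21 30
f 29 30 23
f 30 21 22
f 30 22 23
f 32 34 31
f 35 32 31
f 31 34 33
f 33 35 31
f 32 38 34
f 36 32 35
f 36 38 32
f 34 38 33
f 37 35 33
f 33 38 37
f 37 36 35
f 38 36 37
f 40 42 39
f 43 40 39
f 39 42 41
f 41 43 39
f 40 46 42
f 44 40 43
f 44 46 40
f 42 46 41
f 45 43 41
f 41 46 45
f 45 44 43
f 46 44 45



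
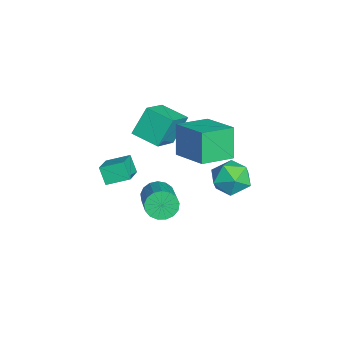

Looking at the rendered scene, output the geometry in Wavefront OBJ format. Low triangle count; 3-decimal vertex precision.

v -1.983 4.272 -0.81
v -1.423 4.12 0.029
v -1.477 2.82 -1.409
v -0.917 2.668 -0.57
v -1.935 2.649 -0.514
v -2.248 3.546 -0.144
v -0.652 3.394 -1.236
v -0.965 4.291 -0.866
v -0.601 3.578 -0.234
v -1.394 3.117 0.212
v -1.506 3.823 -1.592
v -2.299 3.362 -1.146
v -3.899 0.59 2.424
v -2.549 -0.136 3.288
v -3.121 1.692 2.133
v -1.771 0.965 2.998
v -3.429 -0.085 1.122
v -2.079 -0.812 1.987
v -2.651 1.016 0.832
v -1.301 0.29 1.696
v -0.169 -1.955 1.768
v 1.119 -2.253 2.389
v -0.11 -0.922 2.143
v 1.178 -1.221 2.763
v 0.262 -1.699 0.997
v 1.55 -1.998 1.617
v 0.321 -0.667 1.371
v 1.609 -0.965 1.992
v 1.089 0.174 0.433
v 1.413 -0.018 -0.193
v 3.234 0.074 0.722
v 2.911 0.266 1.347
v 1.403 0.331 -0.208
v 3.224 0.423 0.707
v 1.321 0.644 -0.076
v 3.142 0.736 0.839
v 1.186 0.849 0.173
v 3.007 0.942 1.087
v 1.028 0.899 0.481
v 2.85 0.992 1.395
v 0.885 0.784 0.778
v 2.706 0.877 1.692
v 0.789 0.528 0.996
v 2.61 0.621 1.91
v 0.761 0.192 1.085
v 2.582 0.284 1.999
v 0.809 -0.149 1.024
v 2.63 -0.056 1.939
v 0.921 -0.416 0.829
v 2.742 -0.323 1.743
v 1.071 -0.548 0.542
v 2.892 -0.455 1.457
v 1.226 -0.514 0.231
v 3.047 -0.422 1.145
v 1.349 -0.323 -0.035
v 3.171 -0.231 0.88
v -0.624 1.029 1.677
v -1.222 1.061 3.204
v -1.436 2.435 1.33
v -2.034 2.466 2.857
v 0.874 2.034 2.243
v 0.276 2.065 3.77
v 0.062 3.439 1.896
v -0.536 3.471 3.423
f 1 12 6
f 1 6 2
f 1 2 8
f 1 8 11
f 1 11 12
f 2 6 10
f 6 12 5
f 12 11 3
f 11 8 7
f 8 2 9
f 4 10 5
f 4 5 3
f 4 3 7
f 4 7 9
f 4 9 10
f 5 10 6
f 3 5 12
f 7 3 11
f 9 7 8
f 10 9 2
f 14 16 13
f 17 14 13
f 13 16 15
f 15 17 13
f 14 20 16
f 18 14 17
f 18 20 14
f 16 20 15
f 19 17 15
f 15 20 19
f 19 18 17
f 20 18 19
f 22 24 21
f 25 22 21
f 21 24 23
f 23 25 21
f 22 28 24
f 26 22 25
f 26 28 22
f 24 28 23
f 27 25 23
f 23 28 27
f 27 26 25
f 28 26 27
f 30 29 33
f 30 33 31
f 31 33 34
f 31 34 32
f 33 29 35
f 33 35 34
f 34 35 36
f 34 36 32
f 35 29 37
f 35 37 36
f 36 37 38
f 36 38 32
f 37 29 39
f 37 39 38
f 38 39 40
f 38 40 32
f 39 29 41
f 39 41 40
f 40 41 42
f 40 42 32
f 41 29 43
f 41 43 42
f 42 43 44
f 42 44 32
f 43 29 45
f 43 45 44
f 44 45 46
f 44 46 32
f 45 29 47
f 45 47 46
f 46 47 48
f 46 48 32
f 47 29 49
f 47 49 48
f 48 49 50
f 48 50 32
f 49 29 51
f 49 51 50
f 50 51 52
f 50 52 32
f 51 29 53
f 51 53 52
f 52 53 54
f 52 54 32
f 53 29 55
f 53 55 54
f 54 55 56
f 54 56 32
f 55 29 30
f 55 30 56
f 56 30 31
f 56 31 32
f 58 60 57
f 61 58 57
f 57 60 59
f 59 61 57
f 58 64 60
f 62 58 61
f 62 64 58
f 60 64 59
f 63 61 59
f 59 64 63
f 63 62 61
f 64 62 63



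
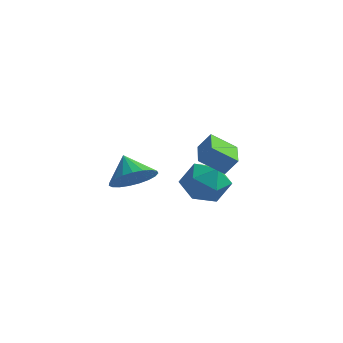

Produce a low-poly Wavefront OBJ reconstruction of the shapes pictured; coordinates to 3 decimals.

v -0.93 2.624 -1.444
v -0.105 2.696 -0.782
v -1.75 3.116 -0.476
v -0.1 3.091 -0.979
v -0.239 3.405 -1.255
v -0.497 3.584 -1.564
v -0.83 3.597 -1.853
v -1.18 3.442 -2.071
v -1.488 3.145 -2.18
v -1.698 2.759 -2.162
v -1.777 2.349 -2.02
v -1.708 1.987 -1.779
v -1.506 1.735 -1.479
v -1.204 1.636 -1.174
v -0.854 1.709 -0.915
v -0.518 1.94 -0.748
v -0.253 2.289 -0.701
v 4.353 0.905 0.694
v 3.52 0.315 1.416
v 3.58 2.149 0.818
v 2.747 1.56 1.54
v 4.813 1.12 1.4
v 3.98 0.531 2.122
v 4.04 2.365 1.524
v 3.207 1.775 2.246
v 1.858 2.799 -0.633
v 2.776 3.096 -0.096
v 2.664 1.304 -1.184
v 3.582 1.601 -0.647
v 2.68 1.313 -0.08
v 2.181 2.237 0.26
v 3.259 2.163 -1.54
v 2.76 3.087 -1.2
v 3.641 2.703 -0.657
v 3.284 2.177 0.246
v 2.156 2.223 -1.526
v 1.799 1.697 -0.623
f 2 1 4
f 2 4 3
f 4 1 5
f 4 5 3
f 5 1 6
f 5 6 3
f 6 1 7
f 6 7 3
f 7 1 8
f 7 8 3
f 8 1 9
f 8 9 3
f 9 1 10
f 9 10 3
f 10 1 11
f 10 11 3
f 11 1 12
f 11 12 3
f 12 1 13
f 12 13 3
f 13 1 14
f 13 14 3
f 14 1 15
f 14 15 3
f 15 1 16
f 15 16 3
f 16 1 17
f 16 17 3
f 17 1 2
f 17 2 3
f 19 21 18
f 22 19 18
f 18 21 20
f 20 22 18
f 19 25 21
f 23 19 22
f 23 25 19
f 21 25 20
f 24 22 20
f 20 25 24
f 24 23 22
f 25 23 24
f 26 37 31
f 26 31 27
f 26 27 33
f 26 33 36
f 26 36 37
f 27 31 35
f 31 37 30
f 37 36 28
f 36 33 32
f 33 27 34
f 29 35 30
f 29 30 28
f 29 28 32
f 29 32 34
f 29 34 35
f 30 35 31
f 28 30 37
f 32 28 36
f 34 32 33
f 35 34 27



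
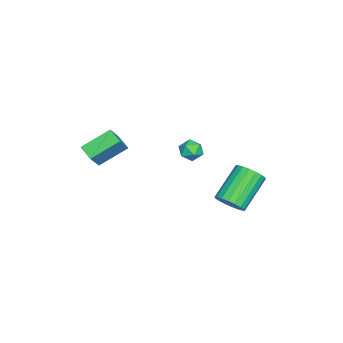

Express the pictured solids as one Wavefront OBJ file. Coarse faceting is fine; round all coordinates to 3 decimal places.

v -0.869 2.263 -2.5
v -0.413 2.919 -2.275
v -1.994 3.553 -0.916
v -2.451 2.897 -1.14
v -0.607 3.048 -2.562
v -2.189 3.682 -1.202
v -0.854 3.022 -2.836
v -2.435 3.656 -1.476
v -1.103 2.845 -3.043
v -2.684 3.48 -1.684
v -1.306 2.553 -3.143
v -2.887 3.188 -1.784
v -1.423 2.204 -3.116
v -3.004 2.838 -1.756
v -1.43 1.866 -2.966
v -3.011 2.5 -1.607
v -1.326 1.607 -2.724
v -2.907 2.241 -1.365
v -1.131 1.478 -2.438
v -2.713 2.112 -1.078
v -0.885 1.504 -2.164
v -2.466 2.138 -0.804
v -0.636 1.68 -1.956
v -2.217 2.315 -0.597
v -0.433 1.972 -1.856
v -2.014 2.607 -0.497
v -0.316 2.322 -1.884
v -1.897 2.956 -0.524
v -0.309 2.66 -2.033
v -1.89 3.294 -0.674
v -3.321 0.133 -0.232
v -2.76 0.43 -0.511
v -2.78 -0.85 -0.189
v -2.219 -0.553 -0.468
v -2.414 -0.387 0.177
v -2.748 0.22 0.15
v -2.792 -0.64 -0.85
v -3.126 -0.033 -0.877
v -2.433 -0.048 -0.894
v -2.199 0.108 -0.259
v -3.341 -0.528 -0.441
v -3.107 -0.372 0.194
v 1.641 -4.377 2.011
v 0.77 -3.184 2.893
v 0.821 -4.237 1.012
v -0.05 -3.045 1.893
v 2.17 -3.735 1.667
v 1.299 -2.543 2.548
v 1.35 -3.596 0.667
v 0.479 -2.403 1.549
f 2 1 5
f 2 5 3
f 3 5 6
f 3 6 4
f 5 1 7
f 5 7 6
f 6 7 8
f 6 8 4
f 7 1 9
f 7 9 8
f 8 9 10
f 8 10 4
f 9 1 11
f 9 11 10
f 10 11 12
f 10 12 4
f 11 1 13
f 11 13 12
f 12 13 14
f 12 14 4
f 13 1 15
f 13 15 14
f 14 15 16
f 14 16 4
f 15 1 17
f 15 17 16
f 16 17 18
f 16 18 4
f 17 1 19
f 17 19 18
f 18 19 20
f 18 20 4
f 19 1 21
f 19 21 20
f 20 21 22
f 20 22 4
f 21 1 23
f 21 23 22
f 22 23 24
f 22 24 4
f 23 1 25
f 23 25 24
f 24 25 26
f 24 26 4
f 25 1 27
f 25 27 26
f 26 27 28
f 26 28 4
f 27 1 29
f 27 29 28
f 28 29 30
f 28 30 4
f 29 1 2
f 29 2 30
f 30 2 3
f 30 3 4
f 31 42 36
f 31 36 32
f 31 32 38
f 31 38 41
f 31 41 42
f 32 36 40
f 36 42 35
f 42 41 33
f 41 38 37
f 38 32 39
f 34 40 35
f 34 35 33
f 34 33 37
f 34 37 39
f 34 39 40
f 35 40 36
f 33 35 42
f 37 33 41
f 39 37 38
f 40 39 32
f 44 46 43
f 47 44 43
f 43 46 45
f 45 47 43
f 44 50 46
f 48 44 47
f 48 50 44
f 46 50 45
f 49 47 45
f 45 50 49
f 49 48 47
f 50 48 49



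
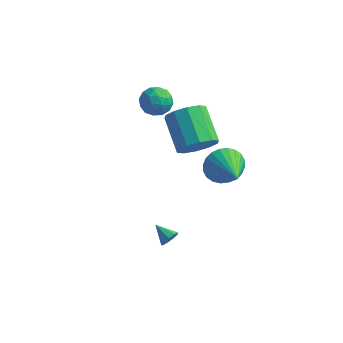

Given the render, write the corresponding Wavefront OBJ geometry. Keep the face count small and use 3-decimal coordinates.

v -3.662 4.107 3.22
v -2.792 4.014 3.341
v -3.808 2.686 3.179
v -2.938 2.593 3.3
v -3.444 2.901 3.955
v -3.354 3.779 3.98
v -3.246 2.921 2.54
v -3.156 3.799 2.565
v -2.535 3.281 2.92
v -2.657 3.269 3.795
v -3.943 3.431 2.725
v -4.065 3.419 3.6
v -3.214 4.185 3.284
v -3.386 2.515 3.236
v -3.683 2.695 3.621
v -3.172 2.641 3.692
v -3.545 4.047 3.66
v -3.033 3.993 3.731
v -3.417 3.338 4.092
v -3.567 2.707 2.789
v -3.055 2.653 2.86
v -3.428 4.059 2.828
v -2.917 4.005 2.899
v -3.183 3.362 2.428
v -2.552 3.7 3.108
v -2.637 2.865 3.084
v -2.818 3.058 2.637
v -2.766 3.574 2.652
v -2.624 3.693 3.622
v -2.709 2.857 3.598
v -3.007 3.038 3.983
v -2.954 3.554 3.998
v -2.473 3.262 3.375
v -3.891 3.843 2.922
v -3.976 3.007 2.898
v -3.646 3.146 2.522
v -3.593 3.662 2.537
v -3.963 3.835 3.436
v -4.048 3 3.412
v -3.834 3.126 3.868
v -3.782 3.642 3.883
v -4.127 3.438 3.145
v 0.762 -3.118 0.027
v 1.01 -2.791 0.33
v -0.122 -2.842 0.453
v 0.917 -2.632 0.033
v 0.751 -2.7 -0.266
v 0.591 -2.964 -0.428
v 0.511 -3.3 -0.378
v 0.548 -3.55 -0.138
v 0.686 -3.599 0.179
v 0.859 -3.422 0.424
v 0.988 -3.103 0.484
v -0.464 2.185 1.886
v 0.253 2.223 2.666
v -1.04 3.433 3.794
v -1.756 3.395 3.014
v 0.368 2.724 2.26
v -0.924 3.935 3.389
v 0.166 3.019 1.712
v -1.126 4.23 2.84
v -0.277 2.996 1.229
v -1.569 4.207 2.358
v -0.791 2.662 0.998
v -2.084 3.873 2.127
v -1.18 2.147 1.106
v -2.473 3.357 2.234
v -1.296 1.645 1.511
v -2.588 2.856 2.64
v -1.094 1.35 2.06
v -2.386 2.561 3.188
v -0.651 1.373 2.542
v -1.943 2.584 3.671
v -0.136 1.707 2.773
v -1.429 2.918 3.902
v 1.426 1.094 2.176
v 2.028 1.194 1.346
v 2.774 -0.314 2.984
v 2.18 1.477 1.588
v 2.217 1.702 1.918
v 2.134 1.835 2.289
v 1.943 1.855 2.642
v 1.673 1.759 2.924
v 1.366 1.562 3.092
v 1.068 1.293 3.121
v 0.825 0.995 3.006
v 0.673 0.712 2.765
v 0.636 0.487 2.434
v 0.719 0.354 2.064
v 0.91 0.334 1.711
v 1.18 0.43 1.429
v 1.487 0.627 1.26
v 1.785 0.896 1.231
f 1 38 17
f 38 12 41
f 17 41 6
f 38 41 17
f 1 17 13
f 17 6 18
f 13 18 2
f 17 18 13
f 1 13 22
f 13 2 23
f 22 23 8
f 13 23 22
f 1 22 34
f 22 8 37
f 34 37 11
f 22 37 34
f 1 34 38
f 34 11 42
f 38 42 12
f 34 42 38
f 2 18 29
f 18 6 32
f 29 32 10
f 18 32 29
f 6 41 19
f 41 12 40
f 19 40 5
f 41 40 19
f 12 42 39
f 42 11 35
f 39 35 3
f 42 35 39
f 11 37 36
f 37 8 24
f 36 24 7
f 37 24 36
f 8 23 28
f 23 2 25
f 28 25 9
f 23 25 28
f 4 30 16
f 30 10 31
f 16 31 5
f 30 31 16
f 4 16 14
f 16 5 15
f 14 15 3
f 16 15 14
f 4 14 21
f 14 3 20
f 21 20 7
f 14 20 21
f 4 21 26
f 21 7 27
f 26 27 9
f 21 27 26
f 4 26 30
f 26 9 33
f 30 33 10
f 26 33 30
f 5 31 19
f 31 10 32
f 19 32 6
f 31 32 19
f 3 15 39
f 15 5 40
f 39 40 12
f 15 40 39
f 7 20 36
f 20 3 35
f 36 35 11
f 20 35 36
f 9 27 28
f 27 7 24
f 28 24 8
f 27 24 28
f 10 33 29
f 33 9 25
f 29 25 2
f 33 25 29
f 44 43 46
f 44 46 45
f 46 43 47
f 46 47 45
f 47 43 48
f 47 48 45
f 48 43 49
f 48 49 45
f 49 43 50
f 49 50 45
f 50 43 51
f 50 51 45
f 51 43 52
f 51 52 45
f 52 43 53
f 52 53 45
f 53 43 44
f 53 44 45
f 55 54 58
f 55 58 56
f 56 58 59
f 56 59 57
f 58 54 60
f 58 60 59
f 59 60 61
f 59 61 57
f 60 54 62
f 60 62 61
f 61 62 63
f 61 63 57
f 62 54 64
f 62 64 63
f 63 64 65
f 63 65 57
f 64 54 66
f 64 66 65
f 65 66 67
f 65 67 57
f 66 54 68
f 66 68 67
f 67 68 69
f 67 69 57
f 68 54 70
f 68 70 69
f 69 70 71
f 69 71 57
f 70 54 72
f 70 72 71
f 71 72 73
f 71 73 57
f 72 54 74
f 72 74 73
f 73 74 75
f 73 75 57
f 74 54 55
f 74 55 75
f 75 55 56
f 75 56 57
f 77 76 79
f 77 79 78
f 79 76 80
f 79 80 78
f 80 76 81
f 80 81 78
f 81 76 82
f 81 82 78
f 82 76 83
f 82 83 78
f 83 76 84
f 83 84 78
f 84 76 85
f 84 85 78
f 85 76 86
f 85 86 78
f 86 76 87
f 86 87 78
f 87 76 88
f 87 88 78
f 88 76 89
f 88 89 78
f 89 76 90
f 89 90 78
f 90 76 91
f 90 91 78
f 91 76 92
f 91 92 78
f 92 76 93
f 92 93 78
f 93 76 77
f 93 77 78



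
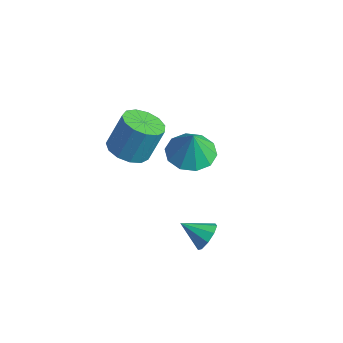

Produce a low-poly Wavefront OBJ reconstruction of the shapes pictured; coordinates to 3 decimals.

v -2.612 -3.219 0.17
v -1.805 -2.789 -0.124
v -1.602 -2.091 1.457
v -2.408 -2.521 1.75
v -2.208 -2.443 -0.225
v -2.005 -1.744 1.355
v -2.739 -2.343 -0.201
v -2.536 -1.644 1.379
v -3.23 -2.522 -0.059
v -3.027 -1.823 1.521
v -3.524 -2.921 0.155
v -3.321 -2.223 1.736
v -3.529 -3.416 0.375
v -3.325 -2.717 1.955
v -3.242 -3.848 0.529
v -3.039 -3.149 2.109
v -2.755 -4.081 0.569
v -2.552 -3.382 2.149
v -2.223 -4.04 0.482
v -2.02 -3.341 2.063
v -1.814 -3.738 0.297
v -1.611 -3.04 1.877
v -1.658 -3.272 0.07
v -1.455 -2.573 1.651
v 0.278 -2.265 1.705
v 1.298 -2.1 1.519
v 0.542 -2.375 3.055
v 1.018 -1.524 1.621
v 0.454 -1.231 1.755
v -0.176 -1.332 1.87
v -0.633 -1.79 1.922
v -0.742 -2.429 1.891
v -0.461 -3.005 1.789
v 0.102 -3.298 1.655
v 0.732 -3.197 1.54
v 1.189 -2.739 1.488
v 2.688 -3.389 -1.255
v 3.077 -3.379 -0.673
v 1.792 -4.031 -0.645
v 2.792 -2.994 -0.686
v 2.459 -2.794 -0.966
v 2.233 -2.873 -1.381
v 2.22 -3.193 -1.737
v 2.426 -3.605 -1.867
v 2.755 -3.916 -1.711
v 3.053 -3.98 -1.342
v 3.18 -3.768 -0.932
f 2 1 5
f 2 5 3
f 3 5 6
f 3 6 4
f 5 1 7
f 5 7 6
f 6 7 8
f 6 8 4
f 7 1 9
f 7 9 8
f 8 9 10
f 8 10 4
f 9 1 11
f 9 11 10
f 10 11 12
f 10 12 4
f 11 1 13
f 11 13 12
f 12 13 14
f 12 14 4
f 13 1 15
f 13 15 14
f 14 15 16
f 14 16 4
f 15 1 17
f 15 17 16
f 16 17 18
f 16 18 4
f 17 1 19
f 17 19 18
f 18 19 20
f 18 20 4
f 19 1 21
f 19 21 20
f 20 21 22
f 20 22 4
f 21 1 23
f 21 23 22
f 22 23 24
f 22 24 4
f 23 1 2
f 23 2 24
f 24 2 3
f 24 3 4
f 26 25 28
f 26 28 27
f 28 25 29
f 28 29 27
f 29 25 30
f 29 30 27
f 30 25 31
f 30 31 27
f 31 25 32
f 31 32 27
f 32 25 33
f 32 33 27
f 33 25 34
f 33 34 27
f 34 25 35
f 34 35 27
f 35 25 36
f 35 36 27
f 36 25 26
f 36 26 27
f 38 37 40
f 38 40 39
f 40 37 41
f 40 41 39
f 41 37 42
f 41 42 39
f 42 37 43
f 42 43 39
f 43 37 44
f 43 44 39
f 44 37 45
f 44 45 39
f 45 37 46
f 45 46 39
f 46 37 47
f 46 47 39
f 47 37 38
f 47 38 39



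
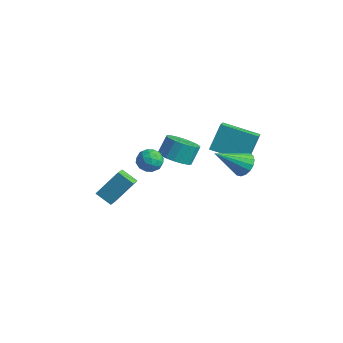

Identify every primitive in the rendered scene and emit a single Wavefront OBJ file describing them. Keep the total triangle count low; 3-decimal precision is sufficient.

v -1.224 1.423 -0.568
v -0.283 1.111 -0.326
v -0.336 1.785 0.749
v -1.276 2.097 0.508
v -0.206 1.492 -0.561
v -0.259 2.166 0.514
v -0.331 1.859 -0.797
v -0.383 2.533 0.278
v -0.632 2.14 -0.988
v -0.685 2.814 0.087
v -1.051 2.278 -1.095
v -1.103 2.952 -0.02
v -1.504 2.248 -1.098
v -1.556 2.922 -0.023
v -1.901 2.054 -0.996
v -1.954 2.728 0.079
v -2.164 1.735 -0.809
v -2.217 2.409 0.266
v -2.241 1.354 -0.574
v -2.294 2.028 0.501
v -2.117 0.987 -0.338
v -2.169 1.661 0.737
v -1.815 0.706 -0.147
v -1.868 1.38 0.928
v -1.397 0.568 -0.04
v -1.449 1.242 1.035
v -0.944 0.598 -0.037
v -0.996 1.272 1.038
v -0.546 0.792 -0.139
v -0.599 1.466 0.936
v 0.536 2.388 0.677
v 0.438 3.273 2.241
v -0.053 3.086 0.245
v -0.151 3.971 1.809
v 2.311 3.549 0.131
v 2.213 4.434 1.695
v 1.722 4.247 -0.301
v 1.624 5.132 1.263
v 1.533 -3.148 3.269
v 1.979 -2.674 3.676
v 2.541 -3.626 2.724
v 2.987 -3.152 3.131
v 2.613 -3.724 3.482
v 1.99 -3.428 3.819
v 2.53 -2.872 2.581
v 1.907 -2.576 2.918
v 2.595 -2.503 3.251
v 2.646 -3.03 3.808
v 1.874 -3.27 2.592
v 1.925 -3.797 3.149
v 1.668 -2.869 3.521
v 2.852 -3.431 2.879
v 2.633 -3.767 3.085
v 2.895 -3.489 3.325
v 1.674 -3.312 3.605
v 1.936 -3.033 3.844
v 2.309 -3.65 3.729
v 2.584 -3.267 2.556
v 2.846 -2.988 2.795
v 1.625 -2.811 3.075
v 1.887 -2.533 3.315
v 2.211 -2.65 2.671
v 2.292 -2.49 3.51
v 2.884 -2.771 3.189
v 2.616 -2.607 2.866
v 2.249 -2.433 3.065
v 2.322 -2.799 3.837
v 2.914 -3.081 3.516
v 2.695 -3.416 3.723
v 2.329 -3.242 3.921
v 2.684 -2.699 3.587
v 1.606 -3.219 2.884
v 2.198 -3.501 2.563
v 2.191 -3.058 2.479
v 1.825 -2.884 2.677
v 1.636 -3.529 3.211
v 2.228 -3.81 2.89
v 2.271 -3.867 3.335
v 1.904 -3.693 3.534
v 1.836 -3.601 2.813
v 3.62 2.155 1.203
v 3.959 1.625 0.709
v 3.02 0.585 2.477
v 4.24 1.715 0.952
v 4.379 1.906 1.254
v 4.344 2.155 1.543
v 4.144 2.403 1.755
v 3.824 2.595 1.84
v 3.457 2.686 1.779
v 3.127 2.655 1.586
v 2.911 2.51 1.306
v 2.857 2.284 1.001
v 2.978 2.028 0.743
v 3.246 1.802 0.591
v 3.6 1.656 0.578
v -3.781 -0.769 -4.582
v -4.684 -1.124 -3.983
v -3.213 0.389 -3.041
v -4.116 0.034 -2.442
v -3.304 -1.434 -4.258
v -4.207 -1.789 -3.659
v -2.736 -0.276 -2.717
v -3.639 -0.631 -2.118
f 2 1 5
f 2 5 3
f 3 5 6
f 3 6 4
f 5 1 7
f 5 7 6
f 6 7 8
f 6 8 4
f 7 1 9
f 7 9 8
f 8 9 10
f 8 10 4
f 9 1 11
f 9 11 10
f 10 11 12
f 10 12 4
f 11 1 13
f 11 13 12
f 12 13 14
f 12 14 4
f 13 1 15
f 13 15 14
f 14 15 16
f 14 16 4
f 15 1 17
f 15 17 16
f 16 17 18
f 16 18 4
f 17 1 19
f 17 19 18
f 18 19 20
f 18 20 4
f 19 1 21
f 19 21 20
f 20 21 22
f 20 22 4
f 21 1 23
f 21 23 22
f 22 23 24
f 22 24 4
f 23 1 25
f 23 25 24
f 24 25 26
f 24 26 4
f 25 1 27
f 25 27 26
f 26 27 28
f 26 28 4
f 27 1 29
f 27 29 28
f 28 29 30
f 28 30 4
f 29 1 2
f 29 2 30
f 30 2 3
f 30 3 4
f 32 34 31
f 35 32 31
f 31 34 33
f 33 35 31
f 32 38 34
f 36 32 35
f 36 38 32
f 34 38 33
f 37 35 33
f 33 38 37
f 37 36 35
f 38 36 37
f 39 76 55
f 76 50 79
f 55 79 44
f 76 79 55
f 39 55 51
f 55 44 56
f 51 56 40
f 55 56 51
f 39 51 60
f 51 40 61
f 60 61 46
f 51 61 60
f 39 60 72
f 60 46 75
f 72 75 49
f 60 75 72
f 39 72 76
f 72 49 80
f 76 80 50
f 72 80 76
f 40 56 67
f 56 44 70
f 67 70 48
f 56 70 67
f 44 79 57
f 79 50 78
f 57 78 43
f 79 78 57
f 50 80 77
f 80 49 73
f 77 73 41
f 80 73 77
f 49 75 74
f 75 46 62
f 74 62 45
f 75 62 74
f 46 61 66
f 61 40 63
f 66 63 47
f 61 63 66
f 42 68 54
f 68 48 69
f 54 69 43
f 68 69 54
f 42 54 52
f 54 43 53
f 52 53 41
f 54 53 52
f 42 52 59
f 52 41 58
f 59 58 45
f 52 58 59
f 42 59 64
f 59 45 65
f 64 65 47
f 59 65 64
f 42 64 68
f 64 47 71
f 68 71 48
f 64 71 68
f 43 69 57
f 69 48 70
f 57 70 44
f 69 70 57
f 41 53 77
f 53 43 78
f 77 78 50
f 53 78 77
f 45 58 74
f 58 41 73
f 74 73 49
f 58 73 74
f 47 65 66
f 65 45 62
f 66 62 46
f 65 62 66
f 48 71 67
f 71 47 63
f 67 63 40
f 71 63 67
f 82 81 84
f 82 84 83
f 84 81 85
f 84 85 83
f 85 81 86
f 85 86 83
f 86 81 87
f 86 87 83
f 87 81 88
f 87 88 83
f 88 81 89
f 88 89 83
f 89 81 90
f 89 90 83
f 90 81 91
f 90 91 83
f 91 81 92
f 91 92 83
f 92 81 93
f 92 93 83
f 93 81 94
f 93 94 83
f 94 81 95
f 94 95 83
f 95 81 82
f 95 82 83
f 97 99 96
f 100 97 96
f 96 99 98
f 98 100 96
f 97 103 99
f 101 97 100
f 101 103 97
f 99 103 98
f 102 100 98
f 98 103 102
f 102 101 100
f 103 101 102



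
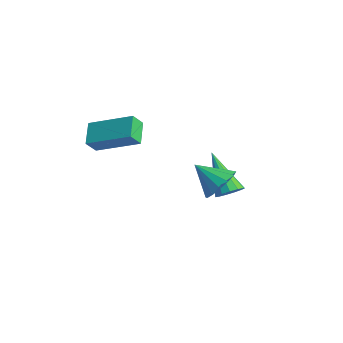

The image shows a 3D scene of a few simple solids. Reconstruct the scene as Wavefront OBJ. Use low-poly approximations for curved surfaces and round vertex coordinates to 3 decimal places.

v 3.316 0.98 0.046
v 3.761 1.286 0.754
v 2.364 0.36 0.914
v 3.456 1.616 0.654
v 3.113 1.775 0.391
v 2.824 1.721 0.036
v 2.668 1.469 -0.317
v 2.685 1.086 -0.572
v 2.872 0.674 -0.661
v 3.177 0.345 -0.561
v 3.52 0.185 -0.298
v 3.809 0.239 0.057
v 3.965 0.491 0.409
v 3.948 0.874 0.665
v 1.439 2.802 -2.415
v 1.816 3.214 -2.063
v -0.139 2.958 -0.905
v 1.617 3.426 -2.294
v 1.36 3.44 -2.563
v 1.129 3.252 -2.786
v 0.996 2.921 -2.89
v 1.004 2.552 -2.844
v 1.15 2.262 -2.661
v 1.388 2.144 -2.401
v 1.642 2.235 -2.145
v 1.831 2.506 -1.975
v 1.896 2.871 -1.944
v -2.904 -0.873 0.409
v -2.865 -1.384 1.062
v -1.367 0.343 1.267
v -1.328 -0.167 1.92
v -2.092 -1.513 -0.14
v -2.053 -2.023 0.513
v -0.555 -0.296 0.718
v -0.516 -0.807 1.371
f 2 1 4
f 2 4 3
f 4 1 5
f 4 5 3
f 5 1 6
f 5 6 3
f 6 1 7
f 6 7 3
f 7 1 8
f 7 8 3
f 8 1 9
f 8 9 3
f 9 1 10
f 9 10 3
f 10 1 11
f 10 11 3
f 11 1 12
f 11 12 3
f 12 1 13
f 12 13 3
f 13 1 14
f 13 14 3
f 14 1 2
f 14 2 3
f 16 15 18
f 16 18 17
f 18 15 19
f 18 19 17
f 19 15 20
f 19 20 17
f 20 15 21
f 20 21 17
f 21 15 22
f 21 22 17
f 22 15 23
f 22 23 17
f 23 15 24
f 23 24 17
f 24 15 25
f 24 25 17
f 25 15 26
f 25 26 17
f 26 15 27
f 26 27 17
f 27 15 16
f 27 16 17
f 29 31 28
f 32 29 28
f 28 31 30
f 30 32 28
f 29 35 31
f 33 29 32
f 33 35 29
f 31 35 30
f 34 32 30
f 30 35 34
f 34 33 32
f 35 33 34



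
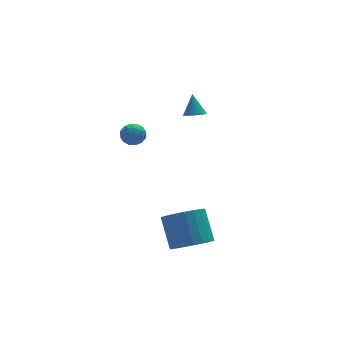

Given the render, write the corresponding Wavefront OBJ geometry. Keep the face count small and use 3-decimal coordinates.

v 0.002 4.052 -0.23
v 0.35 3.762 -0.742
v -0.95 3.738 -0.698
v -0.602 3.448 -1.21
v -0.576 3.178 -0.583
v 0.012 3.372 -0.293
v -0.612 4.128 -1.147
v -0.024 4.322 -0.857
v -0.03 3.809 -1.308
v -0.008 3.221 -0.96
v -0.592 4.279 -0.48
v -0.57 3.691 -0.132
v 0.259 3.934 -0.445
v -0.859 3.566 -0.995
v -0.844 3.407 -0.627
v -0.64 3.236 -0.927
v 0.061 3.705 -0.181
v 0.265 3.534 -0.482
v -0.279 3.191 -0.388
v -0.865 3.966 -0.958
v -0.661 3.795 -1.259
v 0.04 4.264 -0.513
v 0.244 4.093 -0.813
v -0.321 4.309 -1.052
v 0.241 3.791 -1.078
v -0.319 3.607 -1.354
v -0.324 4.007 -1.317
v 0.021 4.121 -1.146
v 0.254 3.446 -0.874
v -0.306 3.262 -1.149
v -0.29 3.103 -0.78
v 0.055 3.217 -0.61
v 0.031 3.474 -1.207
v -0.294 4.238 -0.291
v -0.854 4.054 -0.566
v -0.655 4.283 -0.83
v -0.31 4.397 -0.66
v -0.281 3.893 -0.086
v -0.841 3.709 -0.362
v -0.621 3.379 -0.294
v -0.276 3.493 -0.123
v -0.631 4.026 -0.233
v 0.553 -2.627 -4.301
v 1.569 -2.446 -4.43
v 1.523 -1.232 -3.088
v 0.507 -1.413 -2.959
v 1.407 -2.173 -4.682
v 1.361 -0.959 -3.34
v 1.116 -1.969 -4.877
v 1.07 -0.755 -3.535
v 0.738 -1.865 -4.984
v 0.692 -0.651 -3.642
v 0.333 -1.877 -4.987
v 0.287 -0.663 -3.645
v -0.039 -2.003 -4.885
v -0.085 -0.789 -3.543
v -0.321 -2.224 -4.695
v -0.367 -1.011 -3.353
v -0.47 -2.507 -4.445
v -0.516 -1.293 -3.103
v -0.463 -2.808 -4.172
v -0.509 -1.594 -2.83
v -0.301 -3.081 -3.92
v -0.347 -1.867 -2.578
v -0.01 -3.285 -3.725
v -0.056 -2.071 -2.383
v 0.368 -3.389 -3.618
v 0.322 -2.175 -2.276
v 0.773 -3.377 -3.615
v 0.727 -2.163 -2.273
v 1.145 -3.251 -3.717
v 1.099 -2.037 -2.375
v 1.427 -3.029 -3.907
v 1.381 -1.816 -2.565
v 1.576 -2.747 -4.157
v 1.53 -1.533 -2.815
v 1.996 1.345 1.724
v 2.542 1.224 1.758
v 2.064 1.935 2.756
v 2.547 1.413 1.649
v 2.468 1.592 1.552
v 2.318 1.734 1.481
v 2.118 1.816 1.447
v 1.9 1.827 1.455
v 1.696 1.764 1.504
v 1.539 1.638 1.587
v 1.45 1.467 1.691
v 1.445 1.277 1.799
v 1.524 1.098 1.897
v 1.675 0.956 1.968
v 1.874 0.874 2.002
v 2.092 0.864 1.993
v 2.296 0.926 1.944
v 2.454 1.053 1.861
f 1 38 17
f 38 12 41
f 17 41 6
f 38 41 17
f 1 17 13
f 17 6 18
f 13 18 2
f 17 18 13
f 1 13 22
f 13 2 23
f 22 23 8
f 13 23 22
f 1 22 34
f 22 8 37
f 34 37 11
f 22 37 34
f 1 34 38
f 34 11 42
f 38 42 12
f 34 42 38
f 2 18 29
f 18 6 32
f 29 32 10
f 18 32 29
f 6 41 19
f 41 12 40
f 19 40 5
f 41 40 19
f 12 42 39
f 42 11 35
f 39 35 3
f 42 35 39
f 11 37 36
f 37 8 24
f 36 24 7
f 37 24 36
f 8 23 28
f 23 2 25
f 28 25 9
f 23 25 28
f 4 30 16
f 30 10 31
f 16 31 5
f 30 31 16
f 4 16 14
f 16 5 15
f 14 15 3
f 16 15 14
f 4 14 21
f 14 3 20
f 21 20 7
f 14 20 21
f 4 21 26
f 21 7 27
f 26 27 9
f 21 27 26
f 4 26 30
f 26 9 33
f 30 33 10
f 26 33 30
f 5 31 19
f 31 10 32
f 19 32 6
f 31 32 19
f 3 15 39
f 15 5 40
f 39 40 12
f 15 40 39
f 7 20 36
f 20 3 35
f 36 35 11
f 20 35 36
f 9 27 28
f 27 7 24
f 28 24 8
f 27 24 28
f 10 33 29
f 33 9 25
f 29 25 2
f 33 25 29
f 44 43 47
f 44 47 45
f 45 47 48
f 45 48 46
f 47 43 49
f 47 49 48
f 48 49 50
f 48 50 46
f 49 43 51
f 49 51 50
f 50 51 52
f 50 52 46
f 51 43 53
f 51 53 52
f 52 53 54
f 52 54 46
f 53 43 55
f 53 55 54
f 54 55 56
f 54 56 46
f 55 43 57
f 55 57 56
f 56 57 58
f 56 58 46
f 57 43 59
f 57 59 58
f 58 59 60
f 58 60 46
f 59 43 61
f 59 61 60
f 60 61 62
f 60 62 46
f 61 43 63
f 61 63 62
f 62 63 64
f 62 64 46
f 63 43 65
f 63 65 64
f 64 65 66
f 64 66 46
f 65 43 67
f 65 67 66
f 66 67 68
f 66 68 46
f 67 43 69
f 67 69 68
f 68 69 70
f 68 70 46
f 69 43 71
f 69 71 70
f 70 71 72
f 70 72 46
f 71 43 73
f 71 73 72
f 72 73 74
f 72 74 46
f 73 43 75
f 73 75 74
f 74 75 76
f 74 76 46
f 75 43 44
f 75 44 76
f 76 44 45
f 76 45 46
f 78 77 80
f 78 80 79
f 80 77 81
f 80 81 79
f 81 77 82
f 81 82 79
f 82 77 83
f 82 83 79
f 83 77 84
f 83 84 79
f 84 77 85
f 84 85 79
f 85 77 86
f 85 86 79
f 86 77 87
f 86 87 79
f 87 77 88
f 87 88 79
f 88 77 89
f 88 89 79
f 89 77 90
f 89 90 79
f 90 77 91
f 90 91 79
f 91 77 92
f 91 92 79
f 92 77 93
f 92 93 79
f 93 77 94
f 93 94 79
f 94 77 78
f 94 78 79

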